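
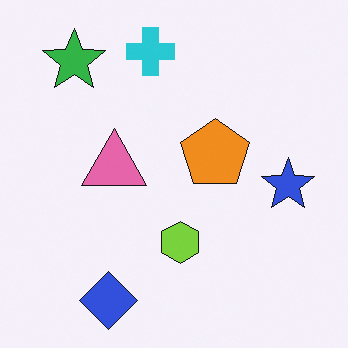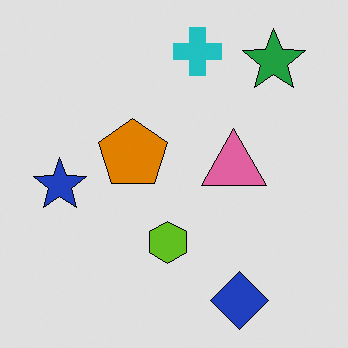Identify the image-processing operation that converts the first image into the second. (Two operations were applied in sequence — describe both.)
The transformation is: posterized to a reduced palette, then flipped horizontally (left ↔ right).

Each flat color has snapped to a coarser quantized level — most visibly, the near-white background has dropped to a flat grey. The blue star is in the right of the first image and the left of the second — shapes on opposite sides of the vertical midline have swapped in a mirror flip.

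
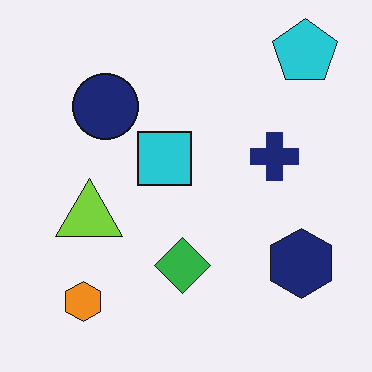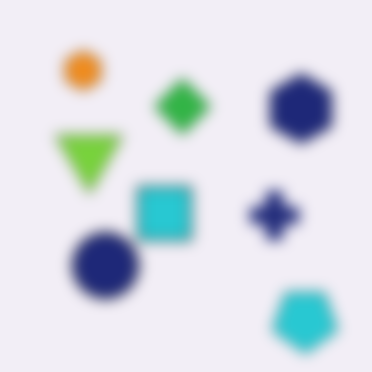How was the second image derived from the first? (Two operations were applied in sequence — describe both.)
Flipped vertically (top ↔ bottom), then strongly gaussian-blurred.

The cyan pentagon is in the top-right of the first image and the bottom-right of the second — shapes on opposite sides of the horizontal midline have swapped in a mirror flip. Shape edges and outlines are uniformly softened across the whole image.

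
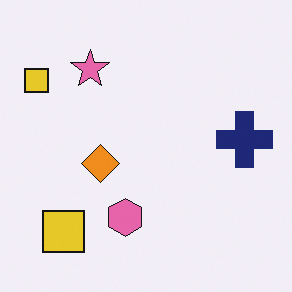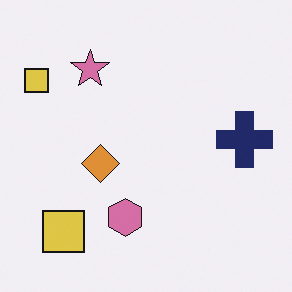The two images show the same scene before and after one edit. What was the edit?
Slightly desaturated.

All colors are more muted and greyish — a global saturation change.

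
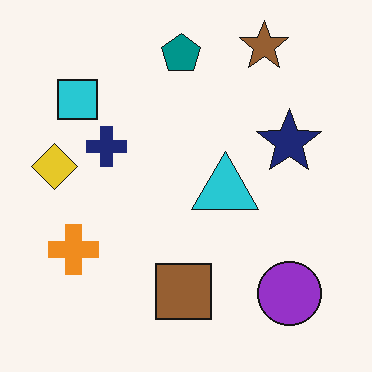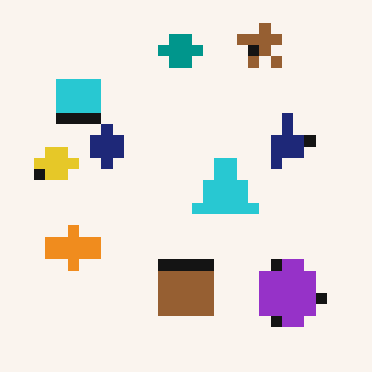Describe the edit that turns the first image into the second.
The second image is the first coarsely pixelated.

Shapes are reduced to large square blocks; fine edges and outlines are lost — a downscale-then-upscale (mosaic) effect.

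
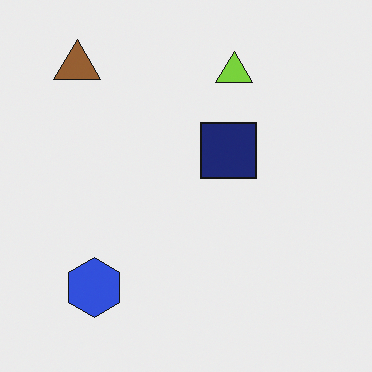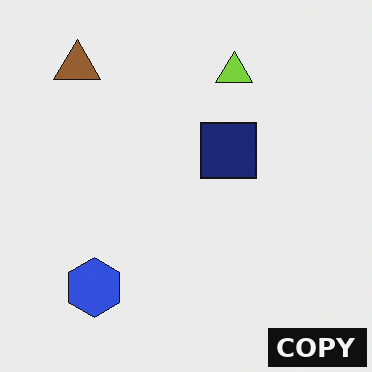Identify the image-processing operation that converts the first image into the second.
The image was watermarked with the text "COPY" in the lower-right corner.

A dark label reading "COPY" appears in the lower-right corner.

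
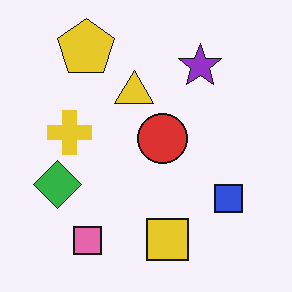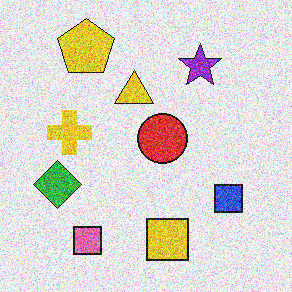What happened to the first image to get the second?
The second image is the first degraded with a thick layer of grain.

Random speckle covers the whole image, including the flat background.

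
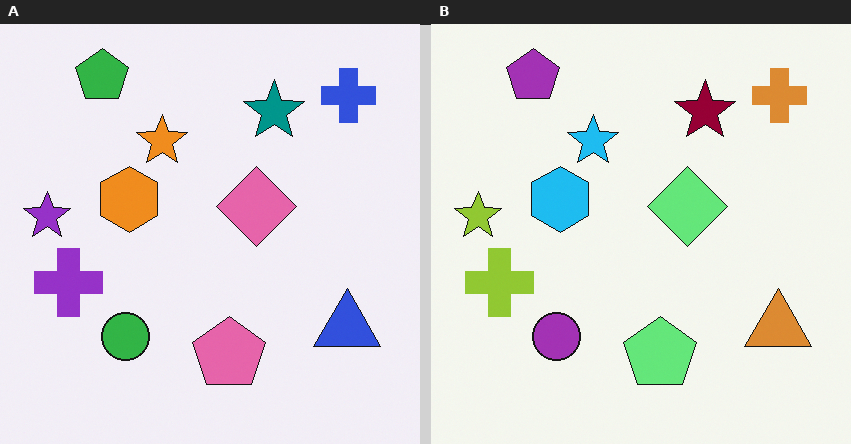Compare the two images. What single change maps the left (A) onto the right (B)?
The right (B) image is the left (A) hue-shifted through roughly half the color wheel.

Every shape's color has rotated by the same amount around the hue wheel — a uniform hue shift.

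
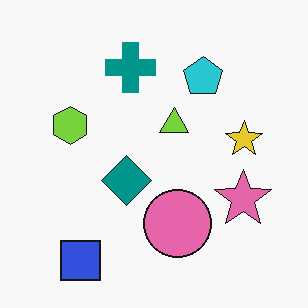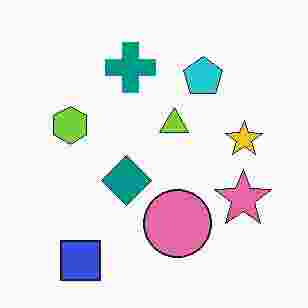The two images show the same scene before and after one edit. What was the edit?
The image was degraded with heavy JPEG compression.

Blocky 8×8 compression artifacts appear around shape edges and the flat background shows ringing — characteristic JPEG degradation.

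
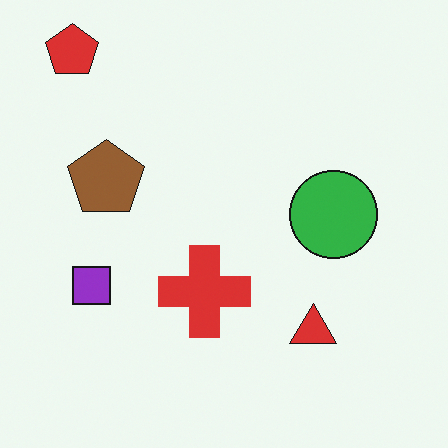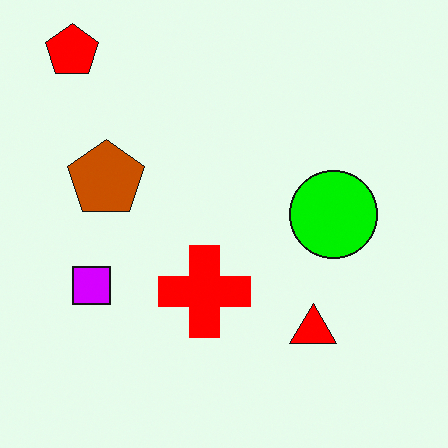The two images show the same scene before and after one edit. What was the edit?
The second image is the first heavily oversaturated.

All colors are more vivid — a global saturation change.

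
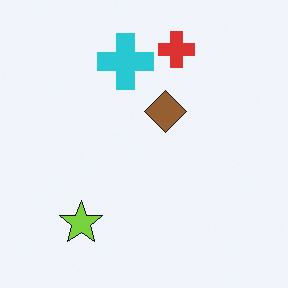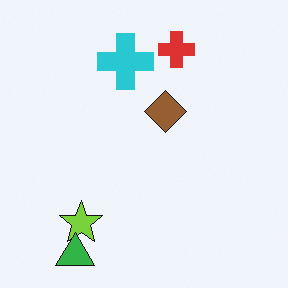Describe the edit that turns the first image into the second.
The transformation is: overlaid with an additional green triangle.

A green triangle appears in the second image that is absent from the first.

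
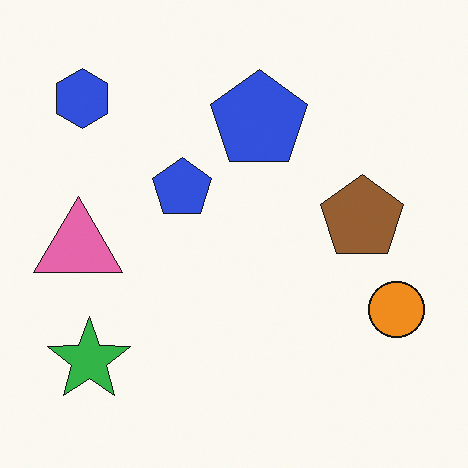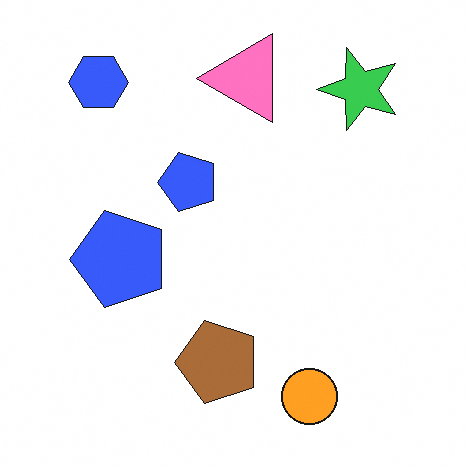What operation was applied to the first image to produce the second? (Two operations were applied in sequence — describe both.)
This is the original image slightly brightened, then transposed (reflected across the top-left ↔ bottom-right diagonal).

Every pixel — background and shapes alike — is uniformly brightened. Shapes have swapped their row and column positions — what was in the top-right is now in the bottom-left — a diagonal reflection.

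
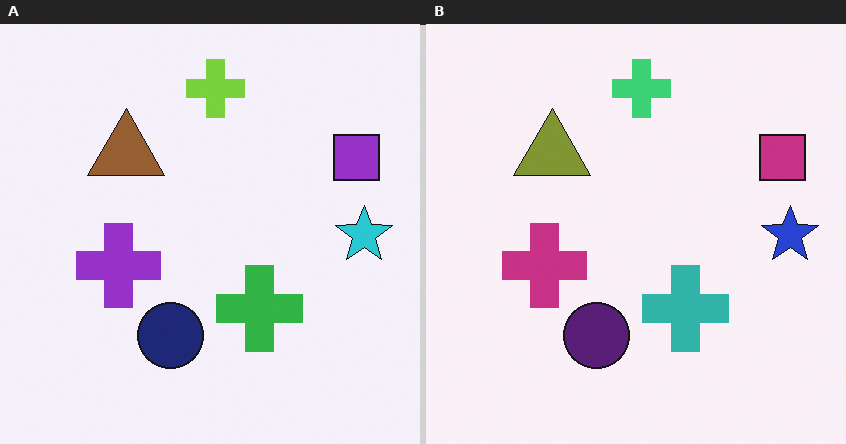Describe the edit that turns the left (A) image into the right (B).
It was hue-shifted slightly.

Every shape's color has rotated by the same amount around the hue wheel — a uniform hue shift.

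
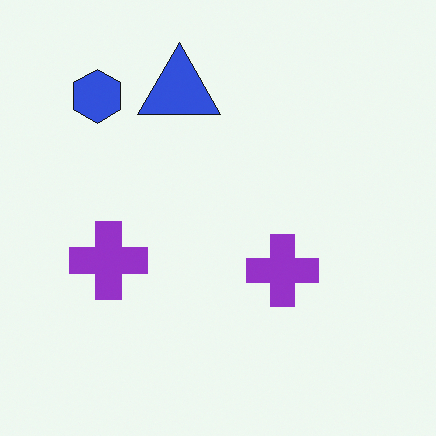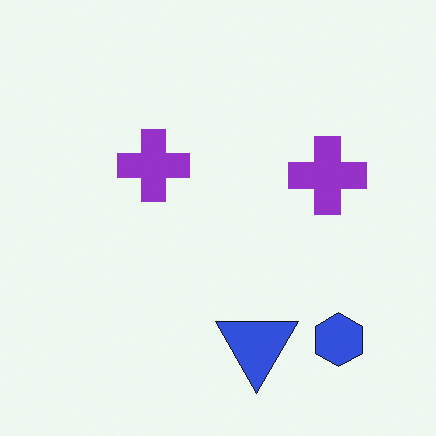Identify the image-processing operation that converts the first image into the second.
The transformation is: rotated 180°.

The blue hexagon sits in the top-left of the first image and the bottom-right of the second — consistent with a whole-image 180° rotation.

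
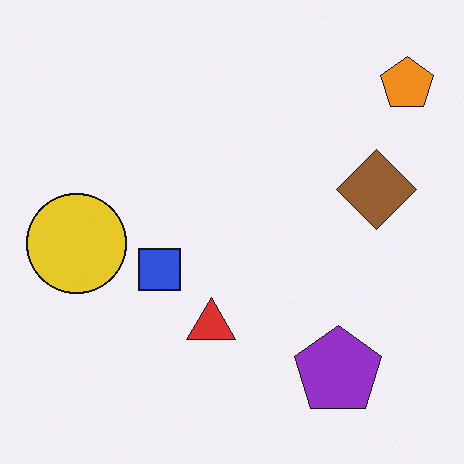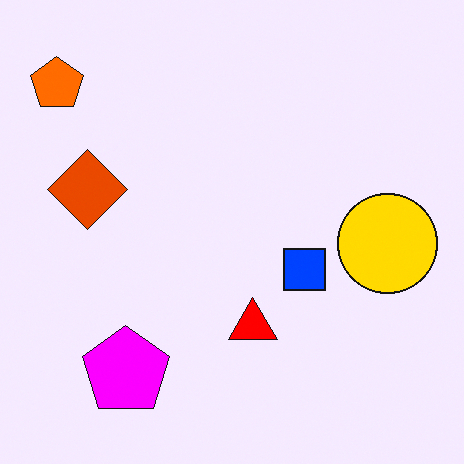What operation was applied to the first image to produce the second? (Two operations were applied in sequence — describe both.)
The second image is the first flipped horizontally (left ↔ right), then made much more vivid (saturation change).

The orange pentagon is in the top-right of the first image and the top-left of the second — shapes on opposite sides of the vertical midline have swapped in a mirror flip. All colors are more vivid — a global saturation change.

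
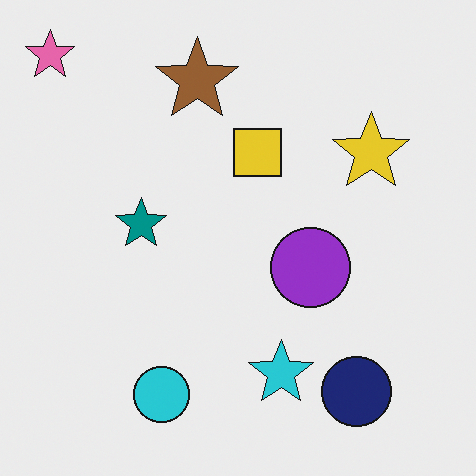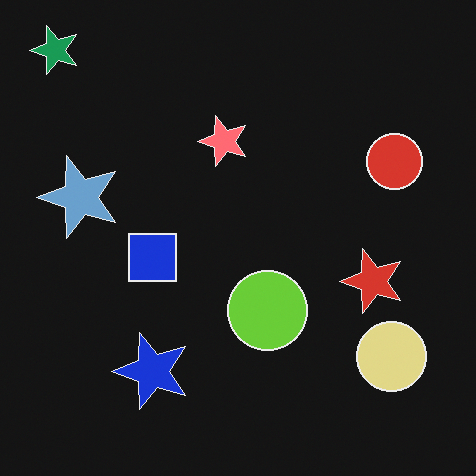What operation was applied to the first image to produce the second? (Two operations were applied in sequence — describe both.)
It was transposed (reflected across the top-left ↔ bottom-right diagonal), then color-inverted (negative).

Shapes have swapped their row and column positions — what was in the top-right is now in the bottom-left — a diagonal reflection. The light background has become dark and every shape's color is its complement — a photographic negative.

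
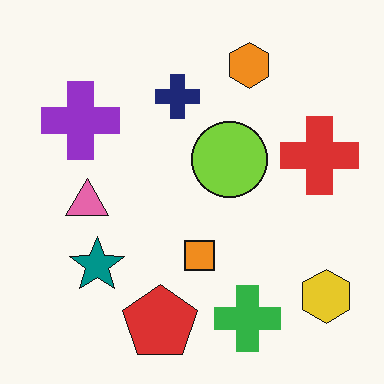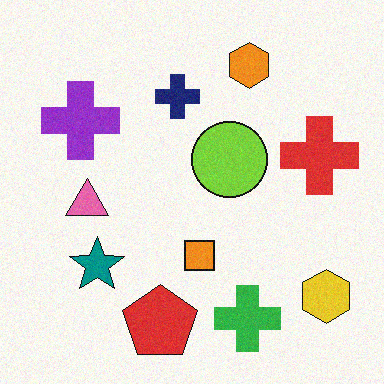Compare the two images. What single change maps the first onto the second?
The second image is the first degraded with light additive noise.

Random speckle covers the whole image, including the flat background.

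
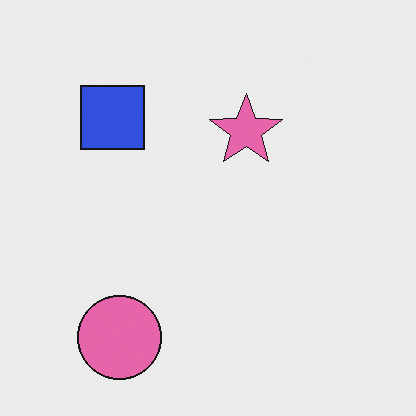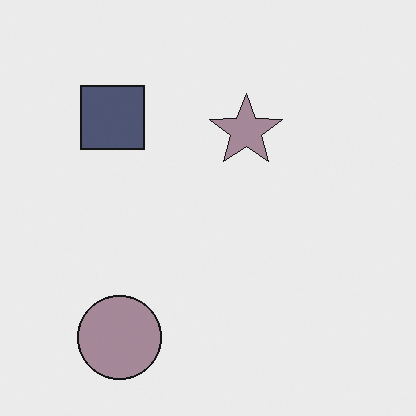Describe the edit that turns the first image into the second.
The second image is the first made much more muted (saturation change).

All colors are more muted and greyish — a global saturation change.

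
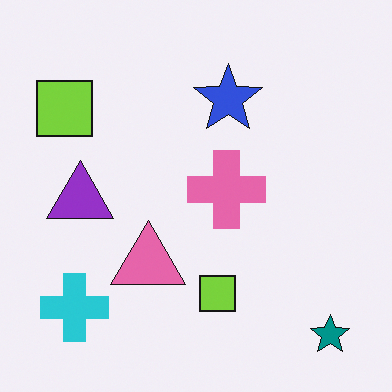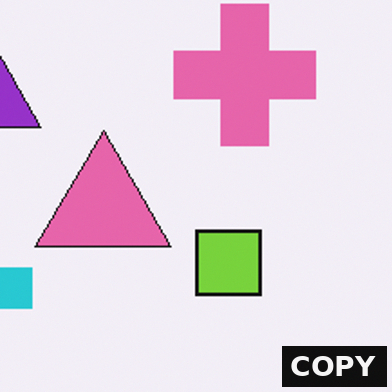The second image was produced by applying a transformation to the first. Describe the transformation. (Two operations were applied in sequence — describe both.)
The image was cropped to a noticeably smaller region and rescaled, then watermarked with the text "COPY" in the lower-right corner.

The visible shapes are larger and the field of view is narrower; shapes near the original edges may be partly or wholly outside the frame — a crop-and-rescale. A dark label reading "COPY" appears in the lower-right corner.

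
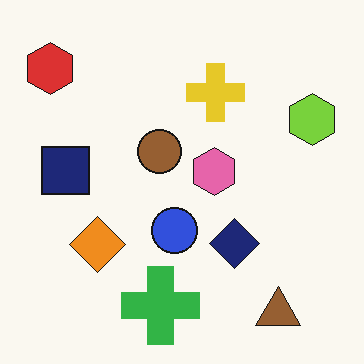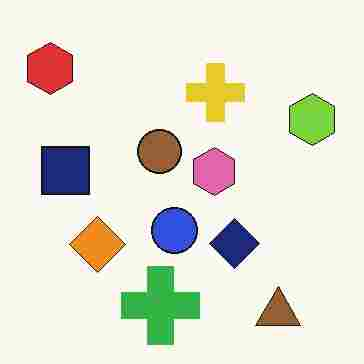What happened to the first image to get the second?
This is the original image heavily JPEG-compressed with obvious blocking artifacts.

Blocky 8×8 compression artifacts appear around shape edges and the flat background shows ringing — characteristic JPEG degradation.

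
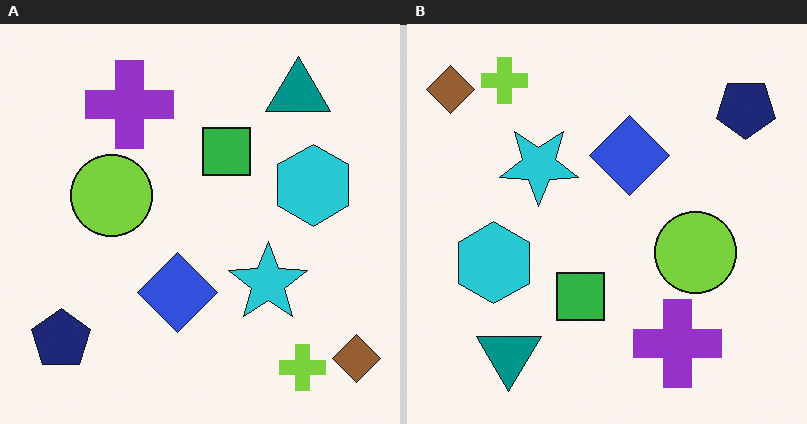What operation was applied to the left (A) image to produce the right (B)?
The right (B) image is the left (A) rotated 180°.

The brown diamond sits in the bottom-right of the left (A) image and the top-left of the right (B) — consistent with a whole-image 180° rotation.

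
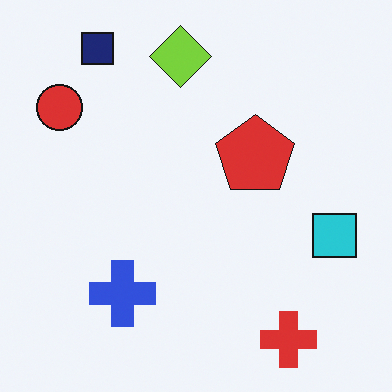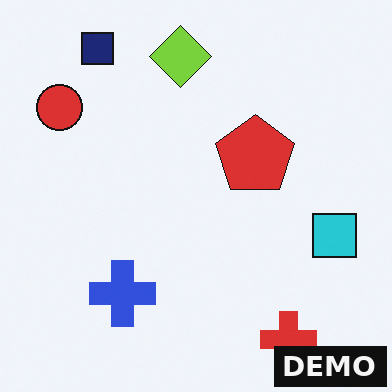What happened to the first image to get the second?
The transformation is: watermarked with the text "DEMO" in the lower-right corner.

A dark label reading "DEMO" appears in the lower-right corner.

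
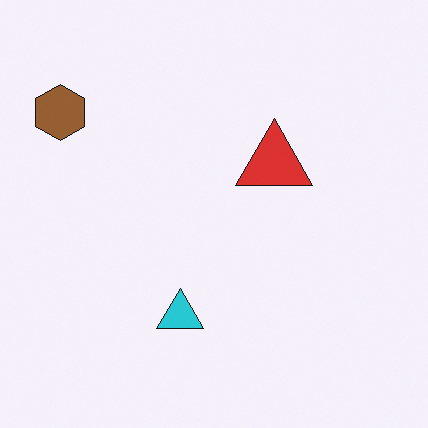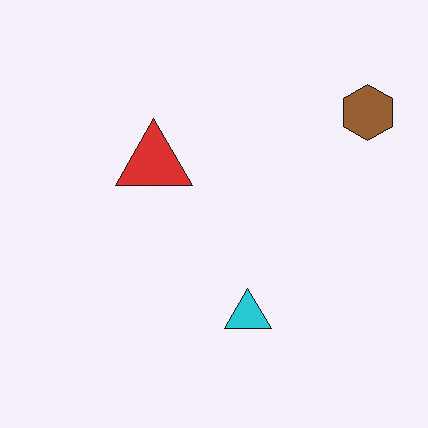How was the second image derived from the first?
It was flipped horizontally (left ↔ right).

The brown hexagon is in the top-left of the first image and the top-right of the second — shapes on opposite sides of the vertical midline have swapped in a mirror flip.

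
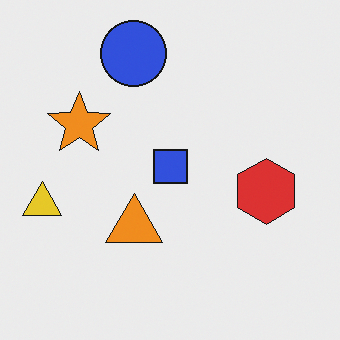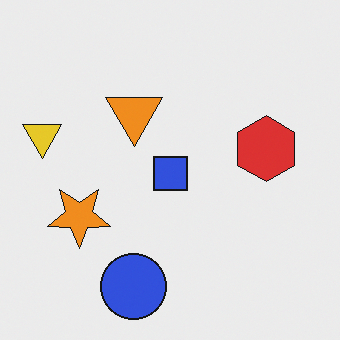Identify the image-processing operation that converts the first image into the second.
It was flipped vertically (top ↔ bottom).

The blue circle is in the top of the first image and the bottom of the second — shapes on opposite sides of the horizontal midline have swapped in a mirror flip.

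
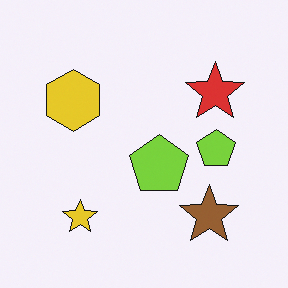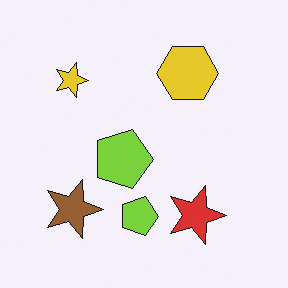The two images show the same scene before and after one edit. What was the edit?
The transformation is: rotated 90° clockwise.

The yellow star sits in the bottom-left of the first image and the top-left of the second — consistent with a whole-image 90° clockwise rotation.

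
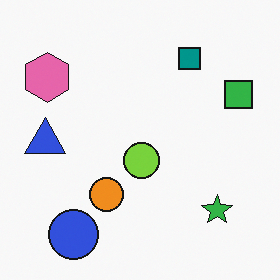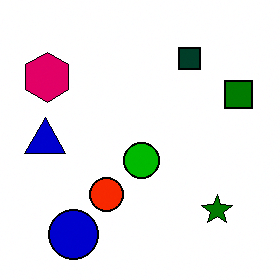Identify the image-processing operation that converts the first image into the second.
It was boosted in contrast.

Tones are pushed away from mid-grey across the whole image — a global contrast change.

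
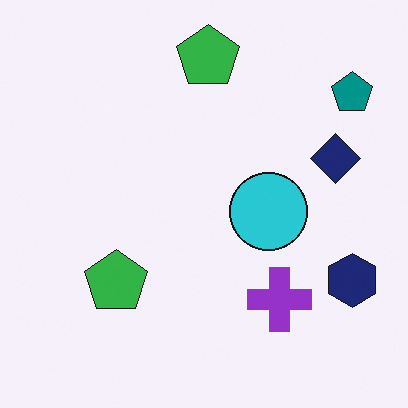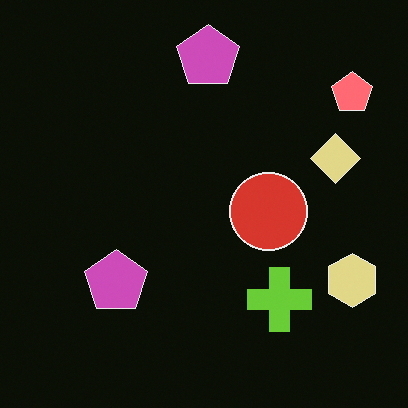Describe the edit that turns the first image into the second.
This is the original image color-inverted (negative).

The light background has become dark and every shape's color is its complement — a photographic negative.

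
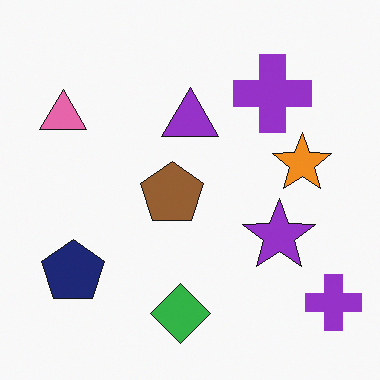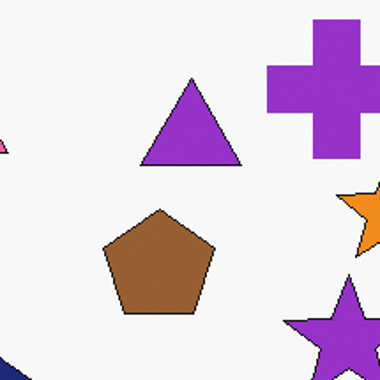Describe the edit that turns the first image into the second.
The second image is the first cropped tightly and scaled back up.

The visible shapes are larger and the field of view is narrower; shapes near the original edges may be partly or wholly outside the frame — a crop-and-rescale.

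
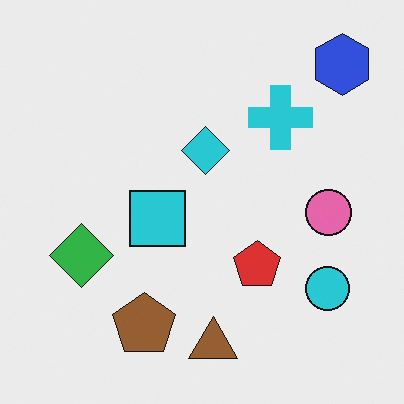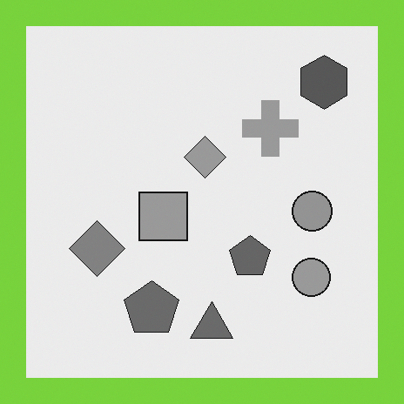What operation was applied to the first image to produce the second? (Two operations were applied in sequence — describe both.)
Converted to grayscale, then framed with a lime border.

All color is removed — every shape is now a shade of grey. A solid lime frame runs around the edge of the second image, with the content slightly shrunk inside it.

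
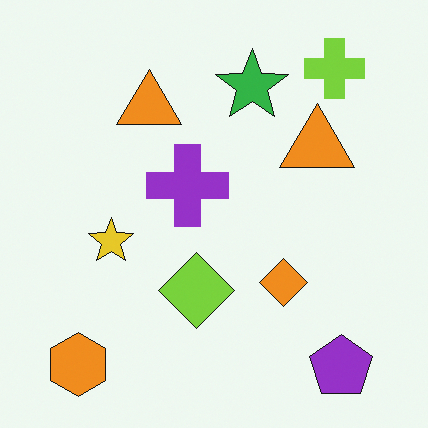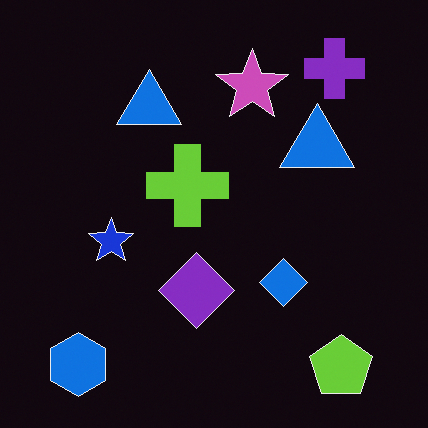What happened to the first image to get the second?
Color-inverted (negative).

The light background has become dark and every shape's color is its complement — a photographic negative.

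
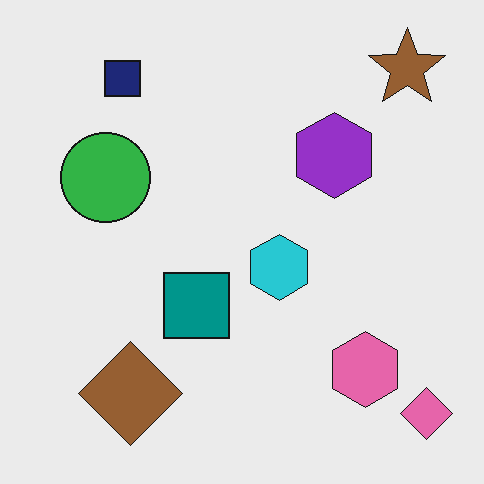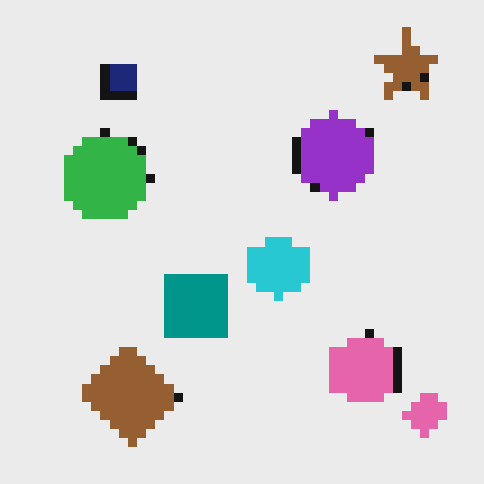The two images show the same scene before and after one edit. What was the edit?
Heavily pixelated into large blocks.

Shapes are reduced to large square blocks; fine edges and outlines are lost — a downscale-then-upscale (mosaic) effect.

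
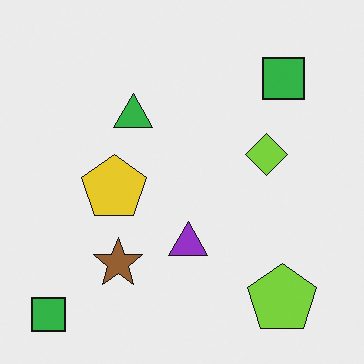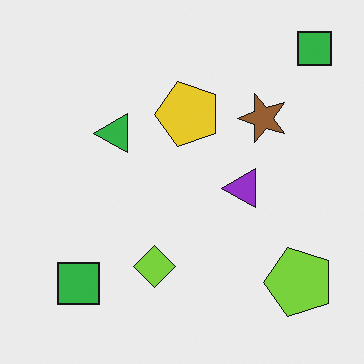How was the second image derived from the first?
The transformation is: transposed (reflected across the top-left ↔ bottom-right diagonal).

Shapes have swapped their row and column positions — what was in the top-right is now in the bottom-left — a diagonal reflection.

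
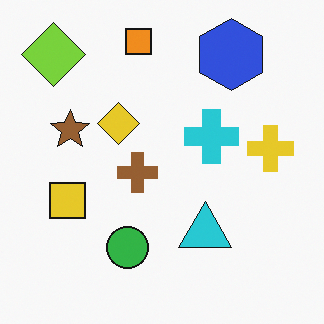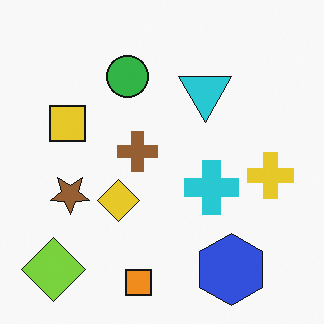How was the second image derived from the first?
Flipped vertically (top ↔ bottom).

The orange square is in the top of the first image and the bottom of the second — shapes on opposite sides of the horizontal midline have swapped in a mirror flip.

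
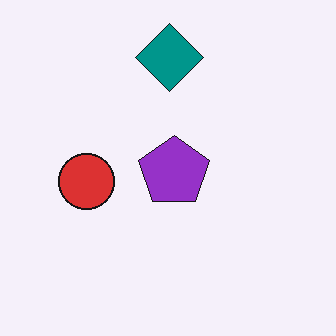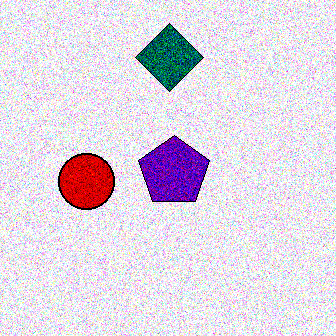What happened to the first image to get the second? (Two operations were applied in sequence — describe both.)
The transformation is: degraded with a thick layer of grain, then boosted in contrast.

Random speckle covers the whole image, including the flat background. Tones are pushed away from mid-grey across the whole image — a global contrast change.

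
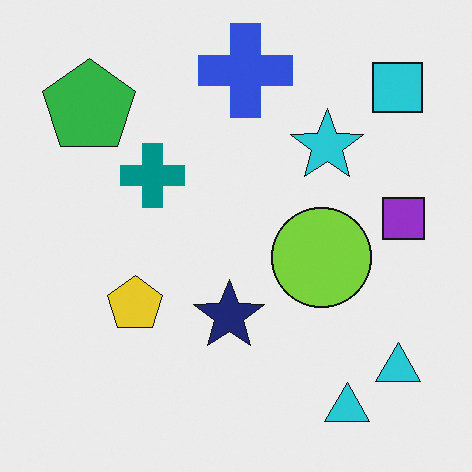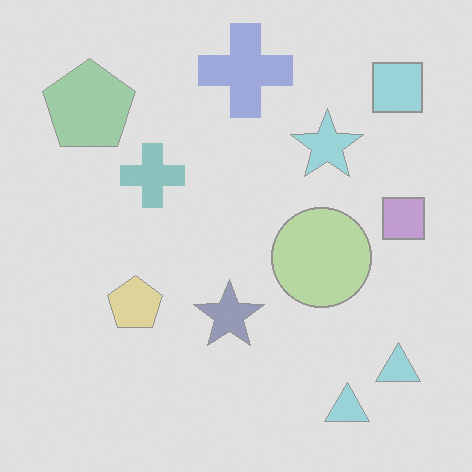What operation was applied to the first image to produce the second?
The transformation is: washed out (contrast reduced).

Tones are pushed toward mid-grey across the whole image — a global contrast change.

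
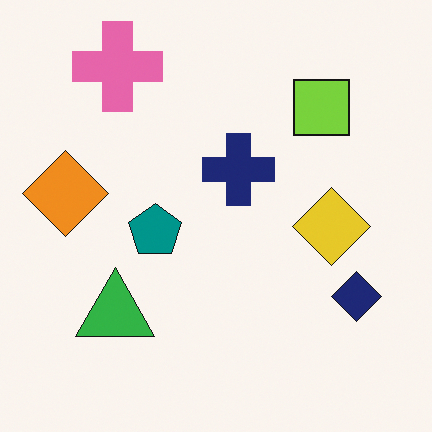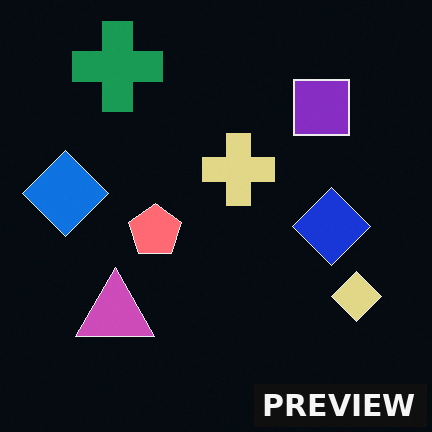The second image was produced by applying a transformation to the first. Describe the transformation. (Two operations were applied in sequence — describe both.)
It was color-inverted (negative), then watermarked with the text "PREVIEW" in the lower-right corner.

The light background has become dark and every shape's color is its complement — a photographic negative. A dark label reading "PREVIEW" appears in the lower-right corner.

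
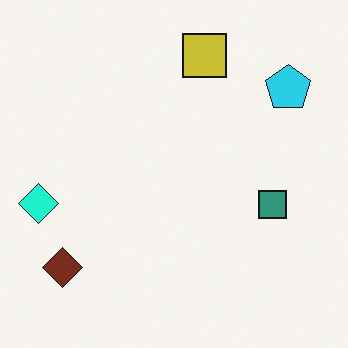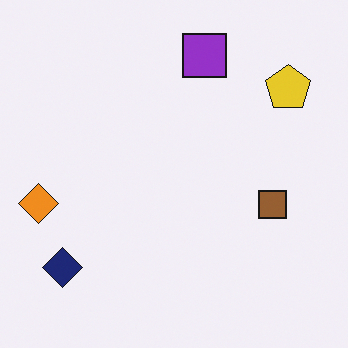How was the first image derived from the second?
Hue-shifted by a moderate amount.

Every shape's color has rotated by the same amount around the hue wheel — a uniform hue shift.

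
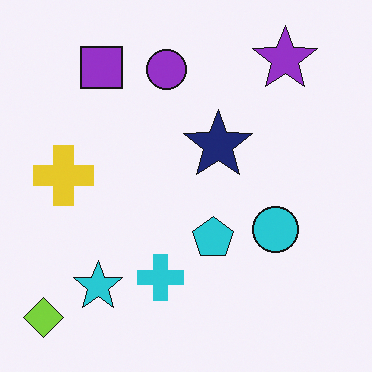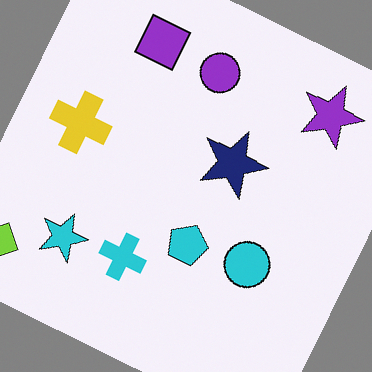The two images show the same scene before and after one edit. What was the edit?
This is the original image rotated clockwise by a clearly visible amount.

Every shape is tilted by the same angle and the image corners show triangular fill wedges — a whole-image rotation by a non-right angle.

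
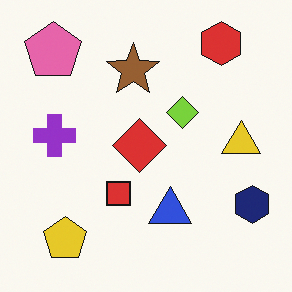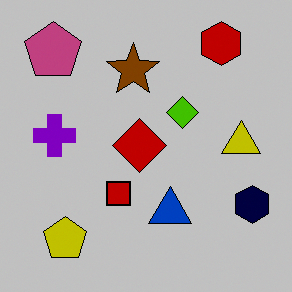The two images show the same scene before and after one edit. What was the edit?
The transformation is: aggressively posterized.

Each flat color has snapped to a coarser quantized level — most visibly, the near-white background has dropped to a flat grey.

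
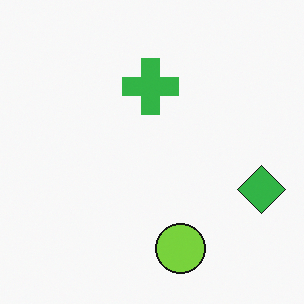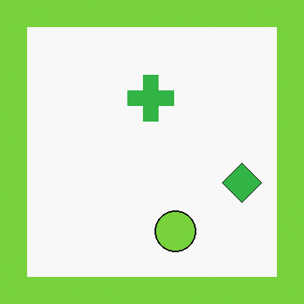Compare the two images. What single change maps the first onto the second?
Framed with a lime border.

A solid lime frame runs around the edge of the second image, with the content slightly shrunk inside it.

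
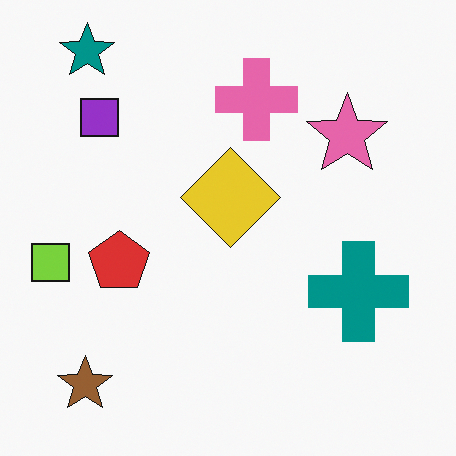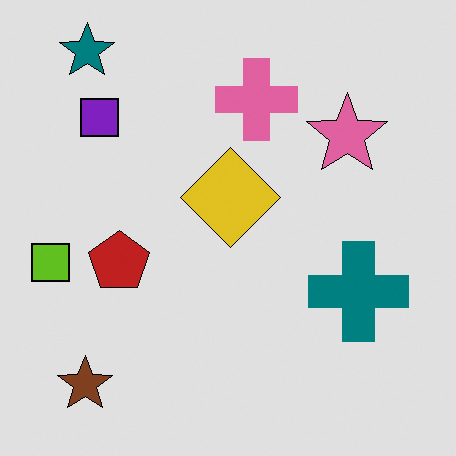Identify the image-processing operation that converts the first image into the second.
Posterized to a reduced palette.

Each flat color has snapped to a coarser quantized level — most visibly, the near-white background has dropped to a flat grey.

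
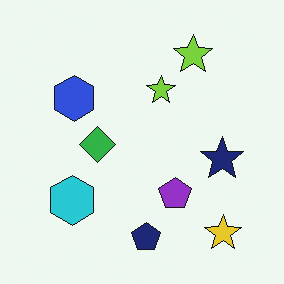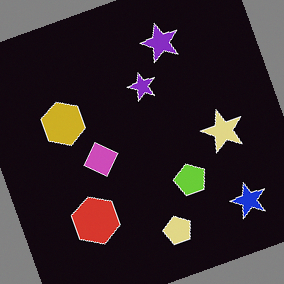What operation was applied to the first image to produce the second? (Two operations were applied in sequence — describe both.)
The image was color-inverted (negative), then rotated counter-clockwise by a moderate amount.

The light background has become dark and every shape's color is its complement — a photographic negative. Every shape is tilted by the same angle and the image corners show triangular fill wedges — a whole-image rotation by a non-right angle.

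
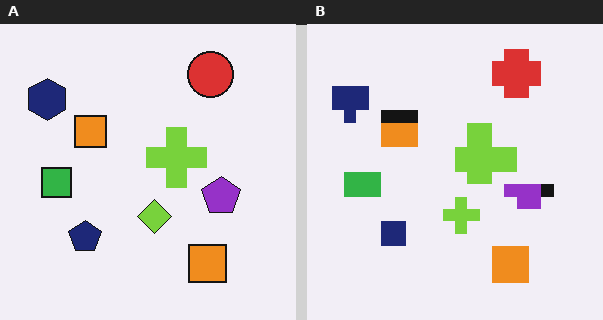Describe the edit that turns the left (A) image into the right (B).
This is the original image heavily pixelated into large blocks.

Shapes are reduced to large square blocks; fine edges and outlines are lost — a downscale-then-upscale (mosaic) effect.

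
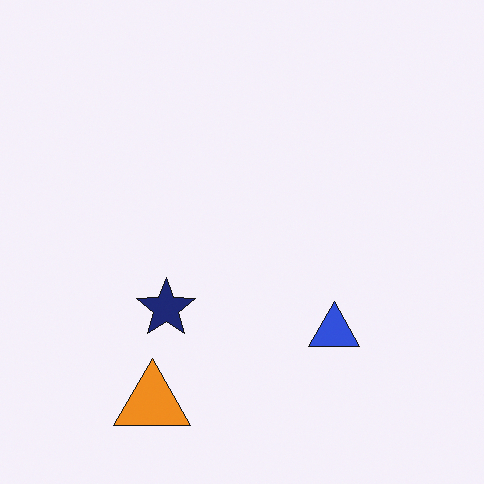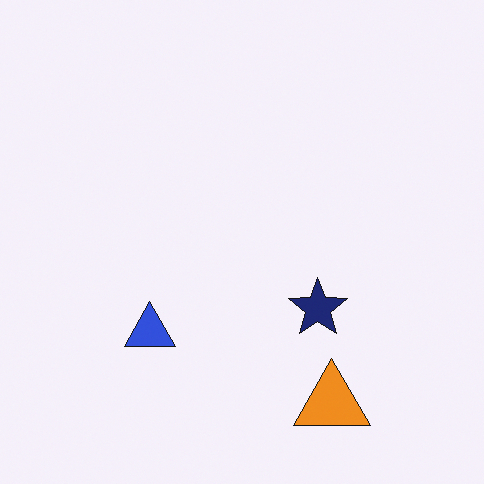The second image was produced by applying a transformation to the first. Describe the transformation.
The transformation is: flipped horizontally (left ↔ right).

The blue triangle is in the bottom-right of the first image and the bottom-left of the second — shapes on opposite sides of the vertical midline have swapped in a mirror flip.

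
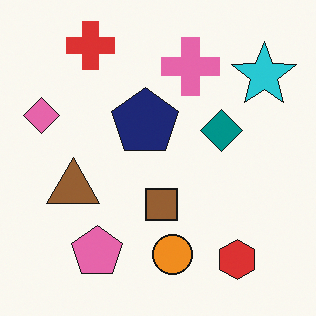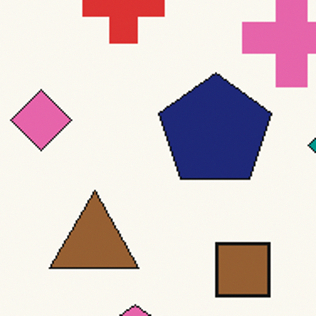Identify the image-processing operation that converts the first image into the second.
The image was cropped to a noticeably smaller region and rescaled.

The visible shapes are larger and the field of view is narrower; shapes near the original edges may be partly or wholly outside the frame — a crop-and-rescale.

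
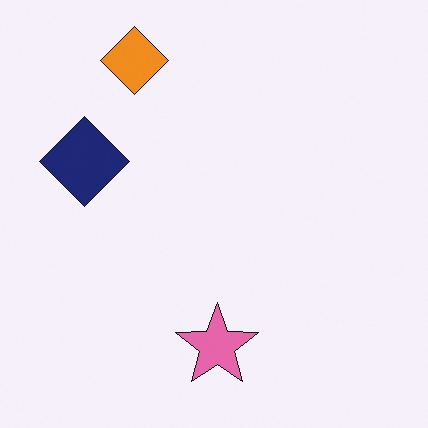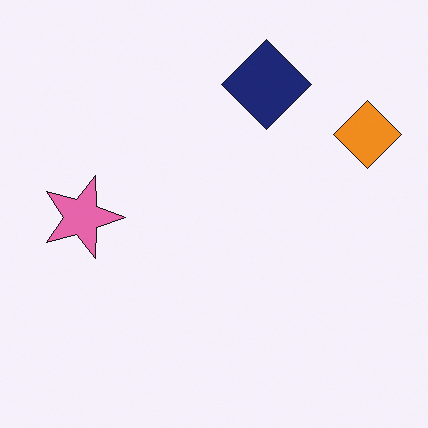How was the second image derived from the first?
This is the original image rotated 90° clockwise.

The orange diamond sits in the top-left of the first image and the top-right of the second — consistent with a whole-image 90° clockwise rotation.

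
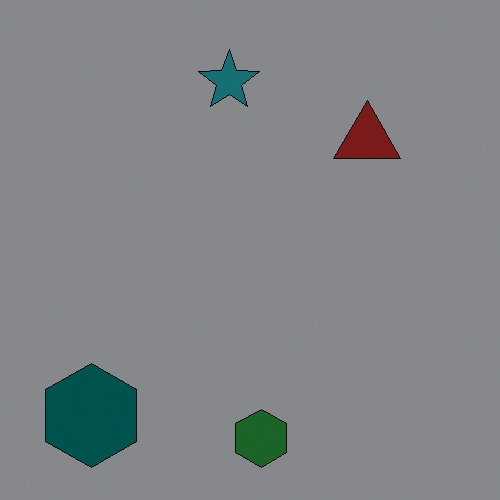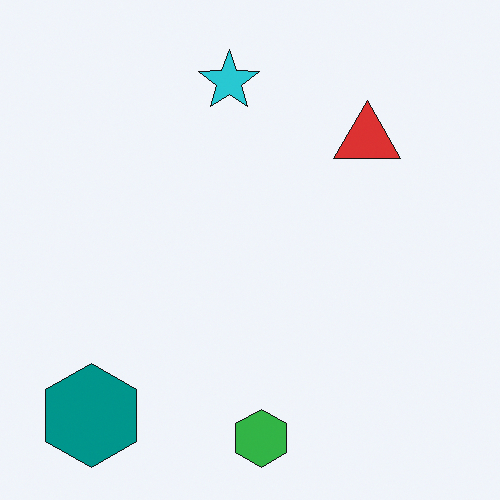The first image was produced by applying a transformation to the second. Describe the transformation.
The transformation is: noticeably darkened.

Every pixel — background and shapes alike — is uniformly darkened.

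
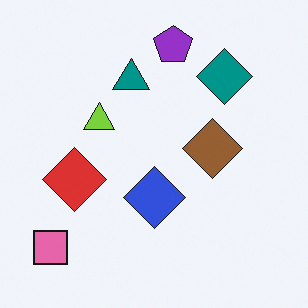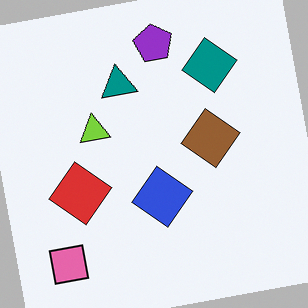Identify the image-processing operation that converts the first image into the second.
This is the original image rotated counter-clockwise by a slight angle.

Every shape is tilted by the same angle and the image corners show triangular fill wedges — a whole-image rotation by a non-right angle.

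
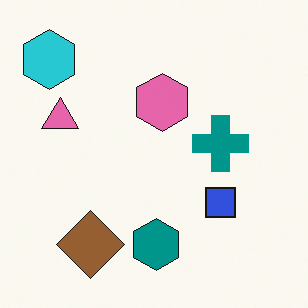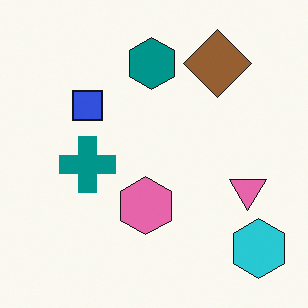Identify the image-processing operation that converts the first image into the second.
The second image is the first rotated 180°.

The cyan hexagon sits in the top-left of the first image and the bottom-right of the second — consistent with a whole-image 180° rotation.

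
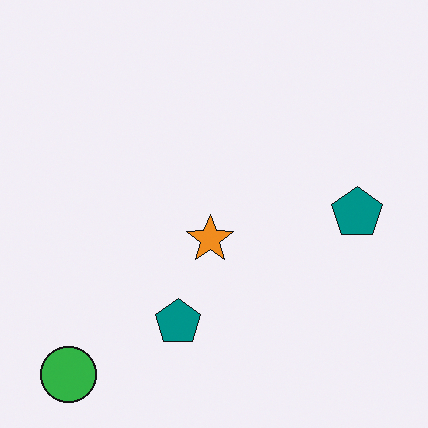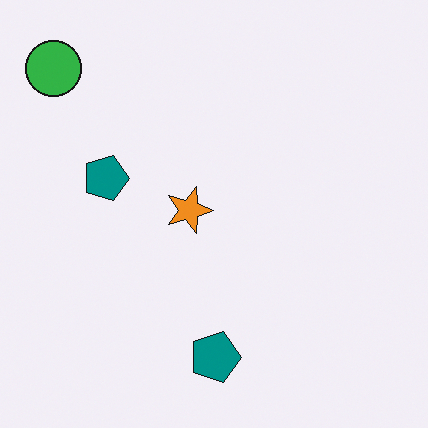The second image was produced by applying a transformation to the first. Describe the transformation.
The transformation is: rotated 90° clockwise.

The green circle sits in the bottom-left of the first image and the top-left of the second — consistent with a whole-image 90° clockwise rotation.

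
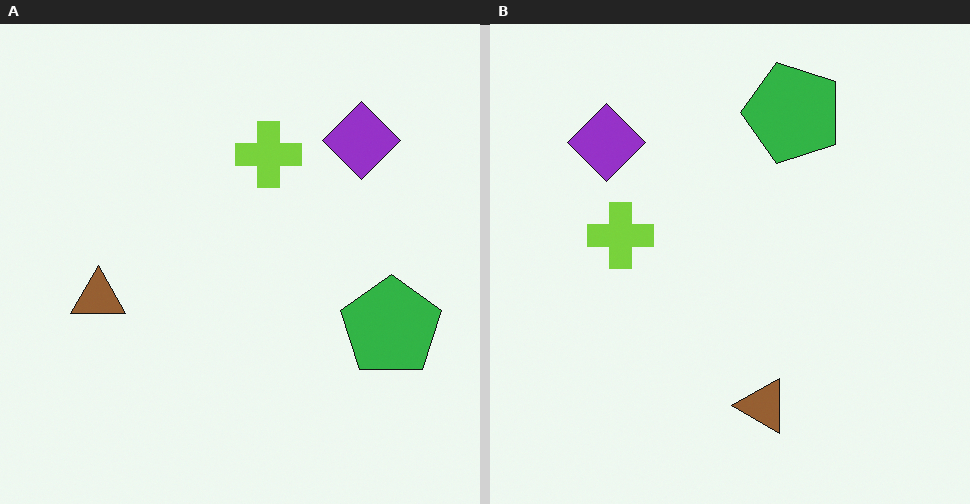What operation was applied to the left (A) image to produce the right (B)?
The image was rotated 90° counter-clockwise.

The purple diamond sits in the top-right of the left (A) image and the top-left of the right (B) — consistent with a whole-image 90° counter-clockwise rotation.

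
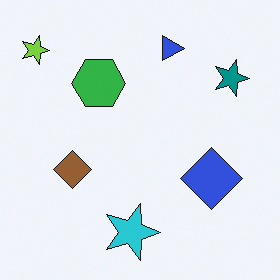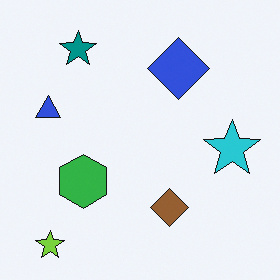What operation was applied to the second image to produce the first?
The transformation is: rotated 90° clockwise.

The lime star sits in the bottom-left of the second image and the top-left of the first — consistent with a whole-image 90° clockwise rotation.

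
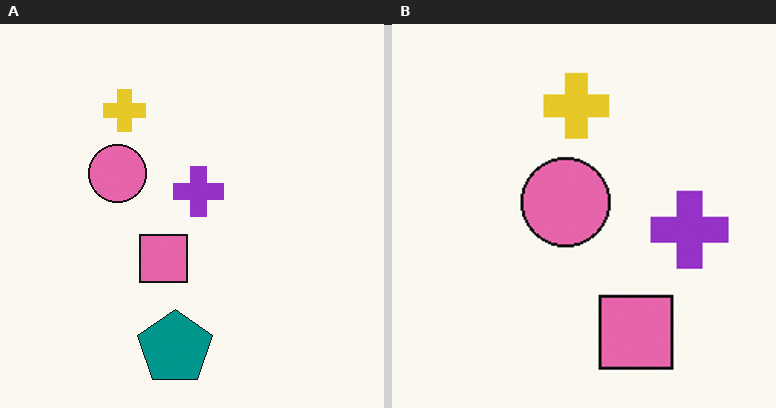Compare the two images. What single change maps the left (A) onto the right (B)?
The transformation is: cropped to a modestly smaller region and rescaled.

The visible shapes are larger and the field of view is narrower; shapes near the original edges may be partly or wholly outside the frame — a crop-and-rescale.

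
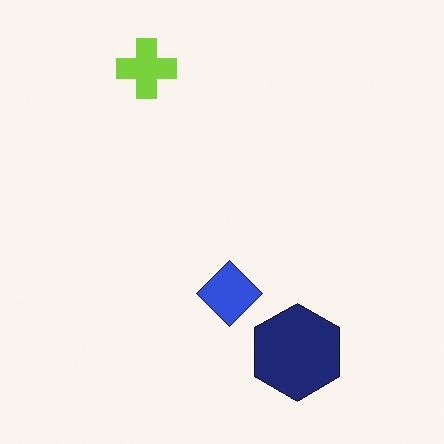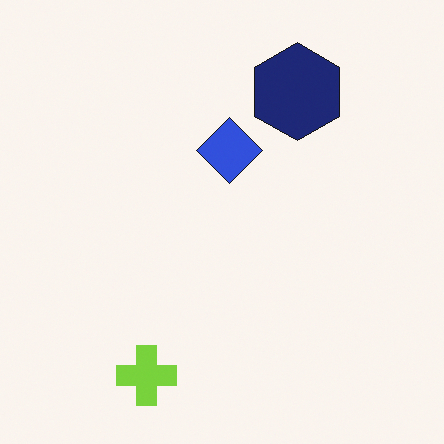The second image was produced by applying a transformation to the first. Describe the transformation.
The transformation is: flipped vertically (top ↔ bottom).

The lime cross is in the top-left of the first image and the bottom-left of the second — shapes on opposite sides of the horizontal midline have swapped in a mirror flip.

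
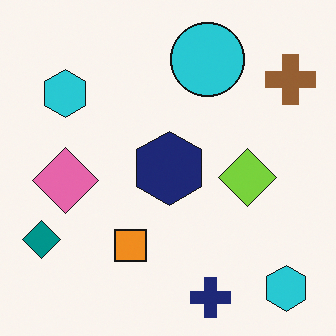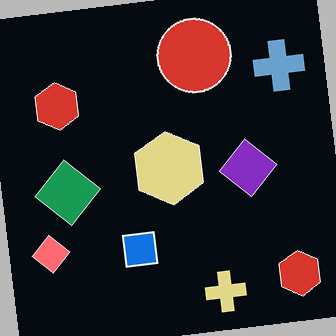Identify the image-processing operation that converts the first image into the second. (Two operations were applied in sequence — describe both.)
Rotated counter-clockwise by a slight angle, then color-inverted (negative).

Every shape is tilted by the same angle and the image corners show triangular fill wedges — a whole-image rotation by a non-right angle. The light background has become dark and every shape's color is its complement — a photographic negative.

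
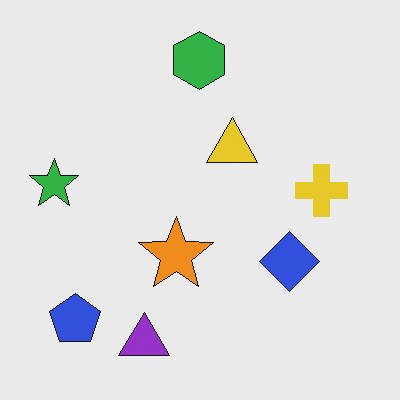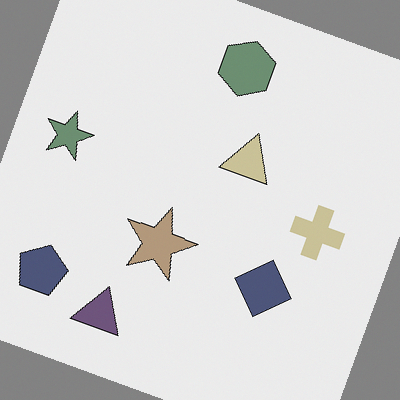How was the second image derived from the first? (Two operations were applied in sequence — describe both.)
The second image is the first rotated clockwise by a moderate amount, then heavily desaturated.

Every shape is tilted by the same angle and the image corners show triangular fill wedges — a whole-image rotation by a non-right angle. All colors are more muted and greyish — a global saturation change.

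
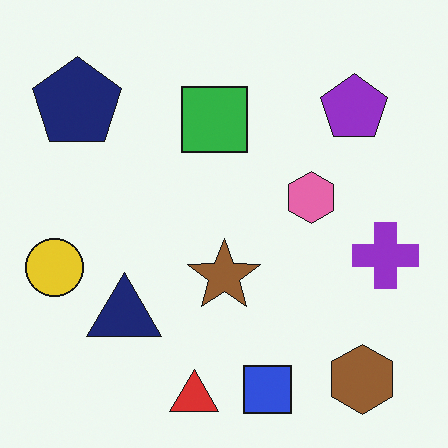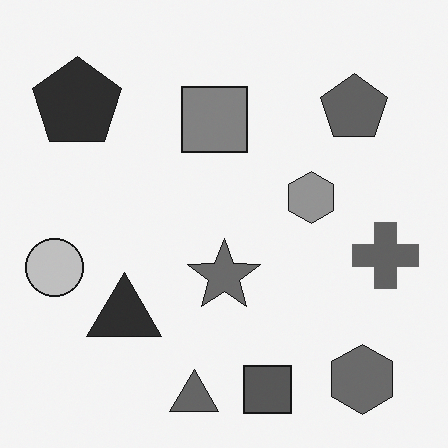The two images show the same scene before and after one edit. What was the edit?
This is the original image converted to grayscale.

All color is removed — every shape is now a shade of grey.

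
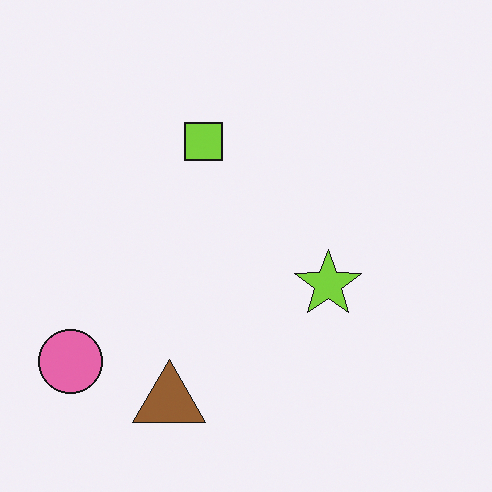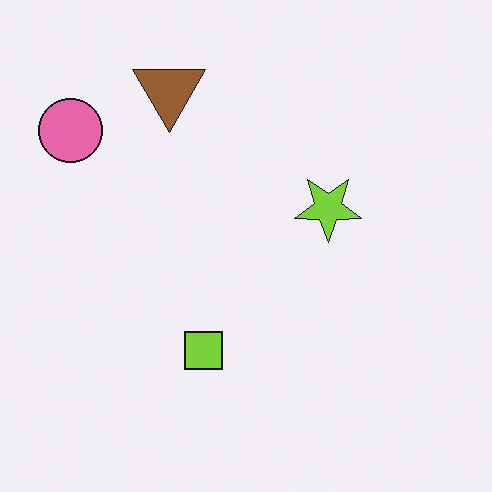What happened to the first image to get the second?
It was flipped vertically (top ↔ bottom).

The brown triangle is in the bottom of the first image and the top of the second — shapes on opposite sides of the horizontal midline have swapped in a mirror flip.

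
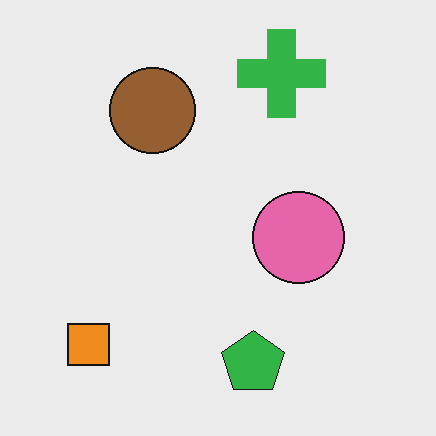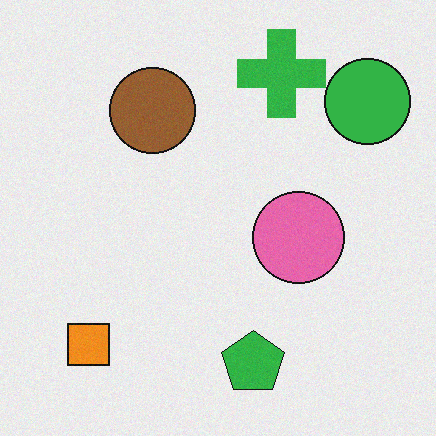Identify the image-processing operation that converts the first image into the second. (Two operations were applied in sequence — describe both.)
Degraded with light additive noise, then overlaid with an additional green circle.

Random speckle covers the whole image, including the flat background. A green circle appears in the second image that is absent from the first.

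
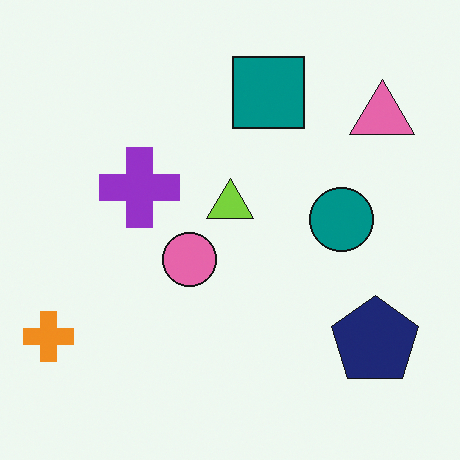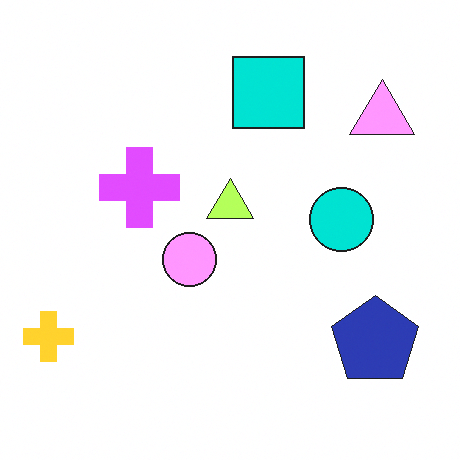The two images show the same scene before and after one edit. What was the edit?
The image was noticeably brightened.

Every pixel — background and shapes alike — is uniformly brightened.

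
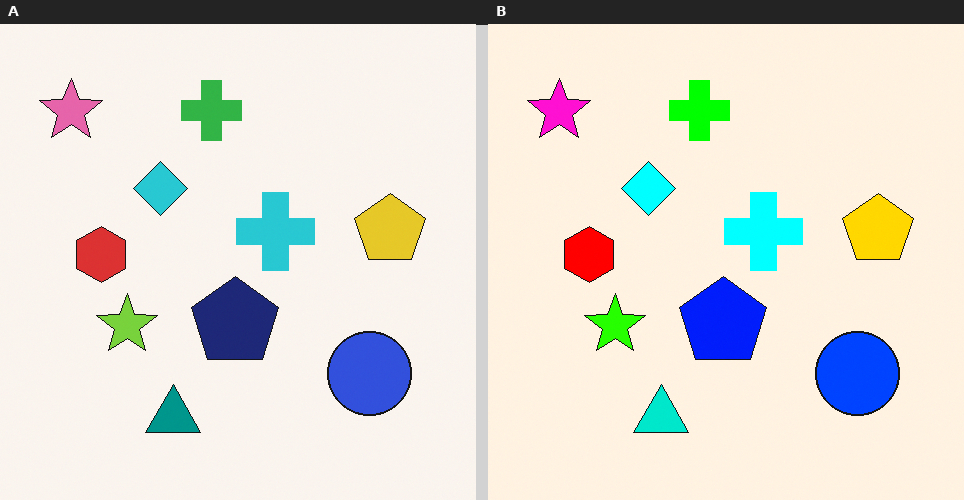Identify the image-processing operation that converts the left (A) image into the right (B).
It was heavily oversaturated.

All colors are more vivid — a global saturation change.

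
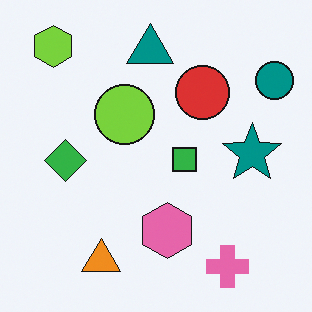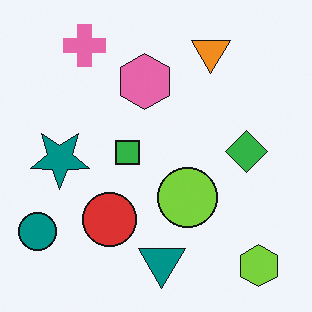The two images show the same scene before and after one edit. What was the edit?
The image was rotated 180°.

The lime hexagon sits in the top-left of the first image and the bottom-right of the second — consistent with a whole-image 180° rotation.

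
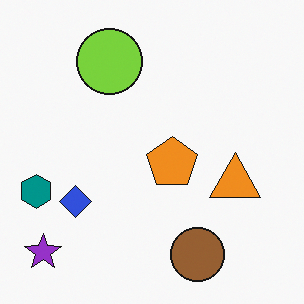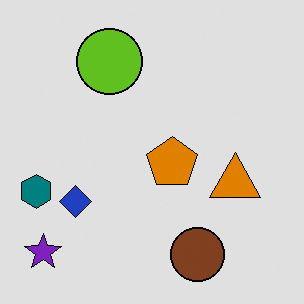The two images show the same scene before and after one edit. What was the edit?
The transformation is: moderately posterized.

Each flat color has snapped to a coarser quantized level — most visibly, the near-white background has dropped to a flat grey.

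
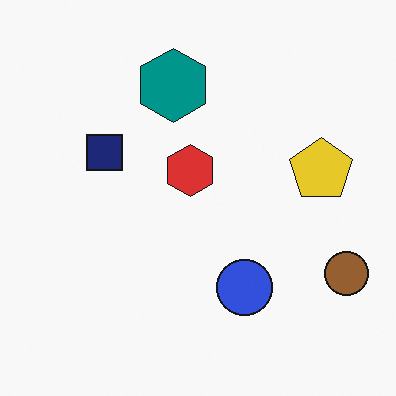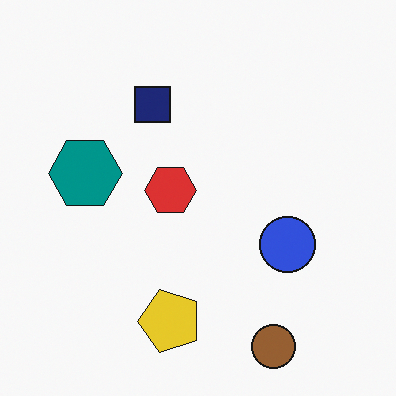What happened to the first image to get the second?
The image was transposed (reflected across the top-left ↔ bottom-right diagonal).

Shapes have swapped their row and column positions — what was in the top-right is now in the bottom-left — a diagonal reflection.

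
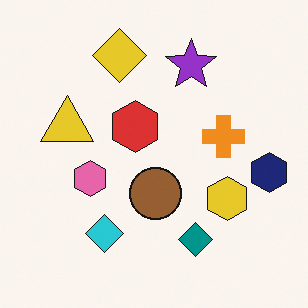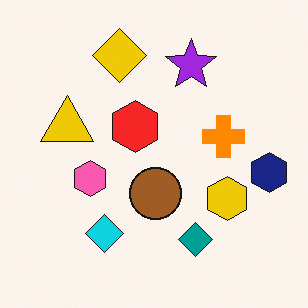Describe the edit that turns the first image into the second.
It was slightly oversaturated.

All colors are more vivid — a global saturation change.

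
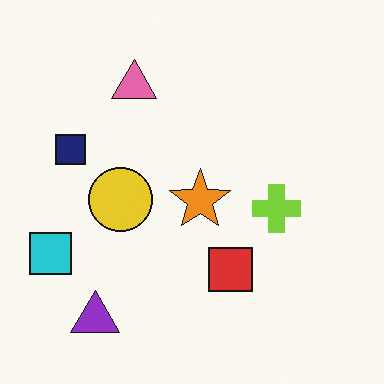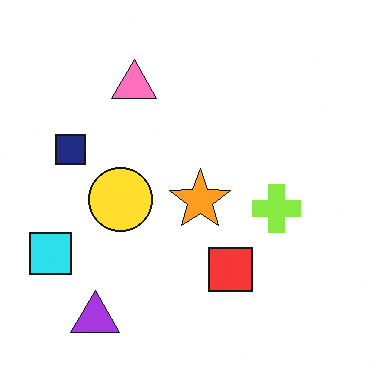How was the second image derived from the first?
The transformation is: slightly brightened.

Every pixel — background and shapes alike — is uniformly brightened.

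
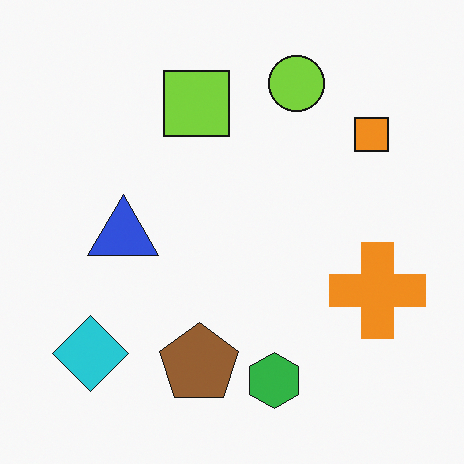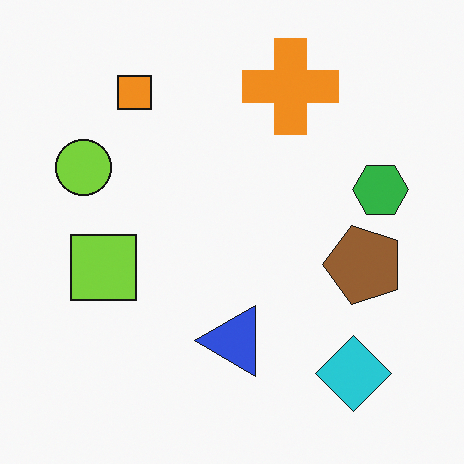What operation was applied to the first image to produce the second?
Rotated 90° counter-clockwise.

The cyan diamond sits in the bottom-left of the first image and the bottom-right of the second — consistent with a whole-image 90° counter-clockwise rotation.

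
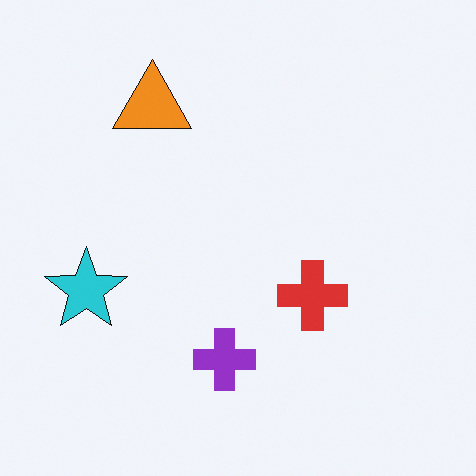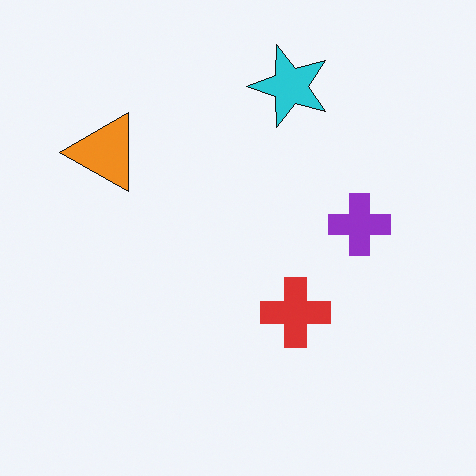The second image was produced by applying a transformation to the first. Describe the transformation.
It was transposed (reflected across the top-left ↔ bottom-right diagonal).

Shapes have swapped their row and column positions — what was in the top-right is now in the bottom-left — a diagonal reflection.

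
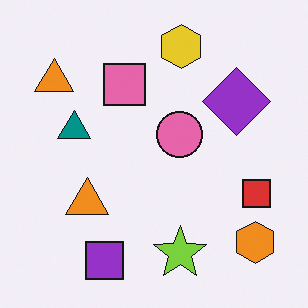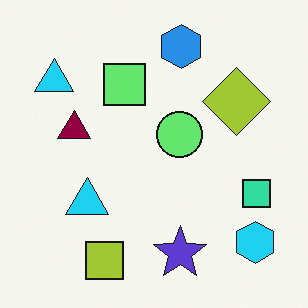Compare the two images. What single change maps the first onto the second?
This is the original image hue-shifted through roughly half the color wheel.

Every shape's color has rotated by the same amount around the hue wheel — a uniform hue shift.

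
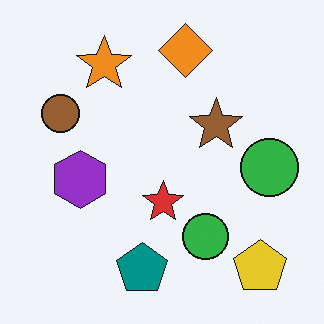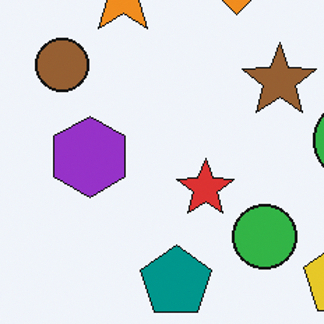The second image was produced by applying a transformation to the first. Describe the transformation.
Cropped slightly and scaled back up.

The visible shapes are larger and the field of view is narrower; shapes near the original edges may be partly or wholly outside the frame — a crop-and-rescale.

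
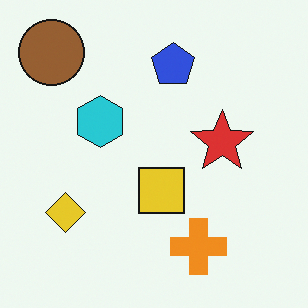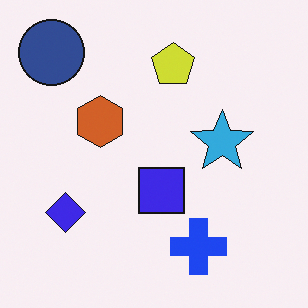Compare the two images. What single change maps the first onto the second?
The transformation is: hue-shifted through roughly half the color wheel.

Every shape's color has rotated by the same amount around the hue wheel — a uniform hue shift.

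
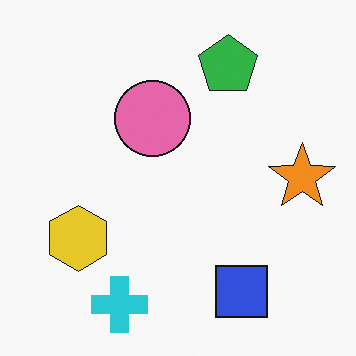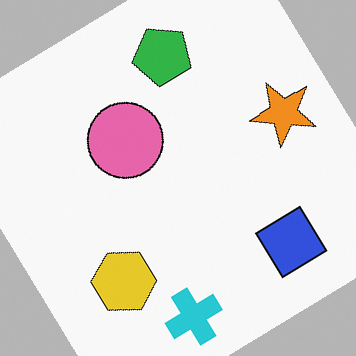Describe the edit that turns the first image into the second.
This is the original image rotated counter-clockwise by a large amount — several tens of degrees.

Every shape is tilted by the same angle and the image corners show triangular fill wedges — a whole-image rotation by a non-right angle.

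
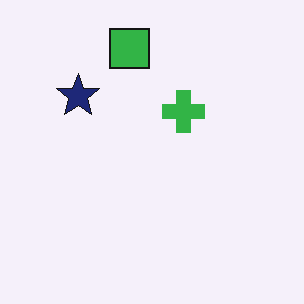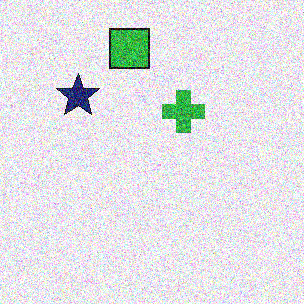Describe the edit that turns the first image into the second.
The transformation is: degraded with strong gaussian noise.

Random speckle covers the whole image, including the flat background.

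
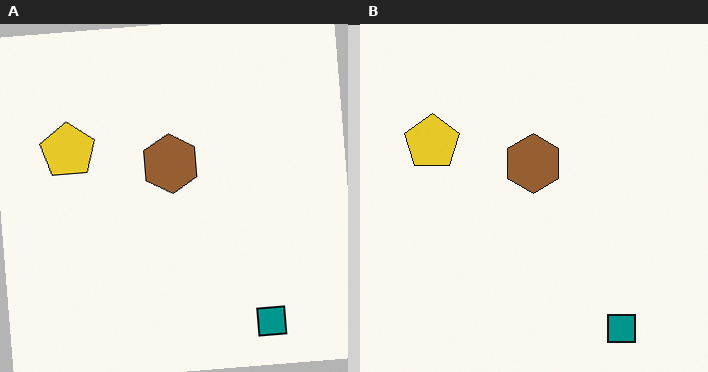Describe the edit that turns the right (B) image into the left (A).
The transformation is: rotated counter-clockwise by a few degrees.

Every shape is tilted by the same angle and the image corners show triangular fill wedges — a whole-image rotation by a non-right angle.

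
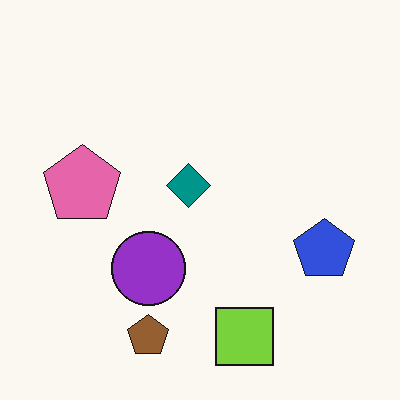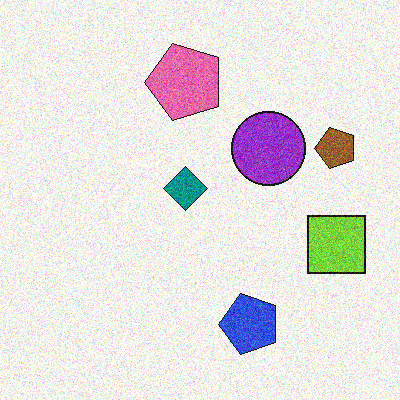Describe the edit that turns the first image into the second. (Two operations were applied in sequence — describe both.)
The transformation is: degraded with moderate additive noise, then transposed (reflected across the top-left ↔ bottom-right diagonal).

Random speckle covers the whole image, including the flat background. Shapes have swapped their row and column positions — what was in the top-right is now in the bottom-left — a diagonal reflection.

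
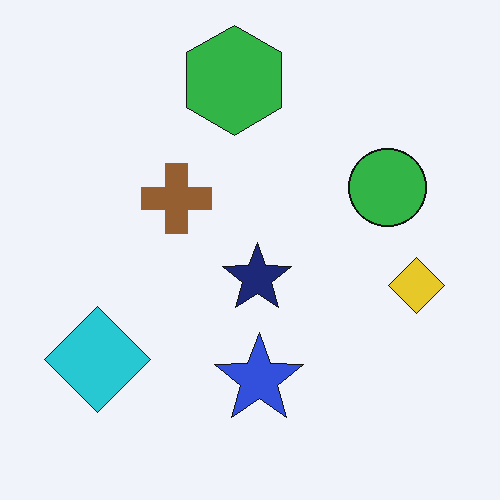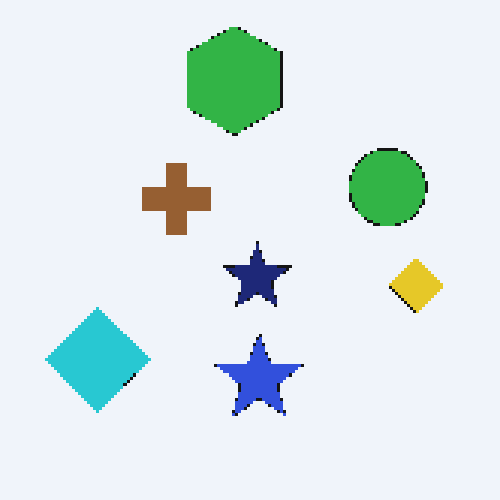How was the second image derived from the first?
It was mildly pixelated.

Shapes are reduced to large square blocks; fine edges and outlines are lost — a downscale-then-upscale (mosaic) effect.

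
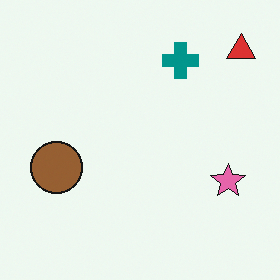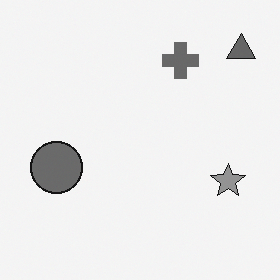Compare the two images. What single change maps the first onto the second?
It was converted to grayscale.

All color is removed — every shape is now a shade of grey.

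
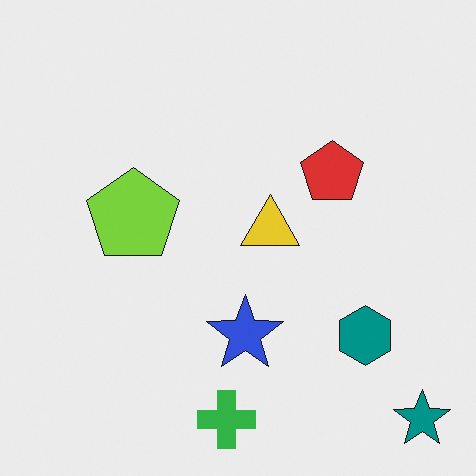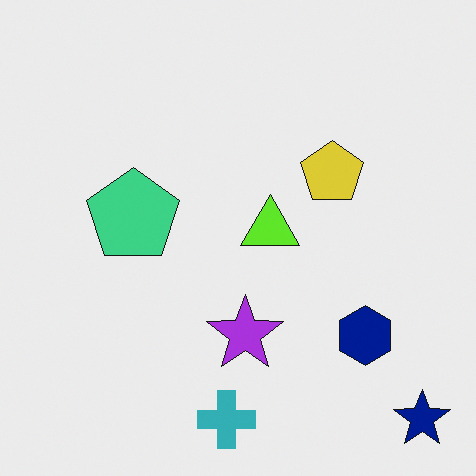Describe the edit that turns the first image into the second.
The second image is the first hue-shifted slightly.

Every shape's color has rotated by the same amount around the hue wheel — a uniform hue shift.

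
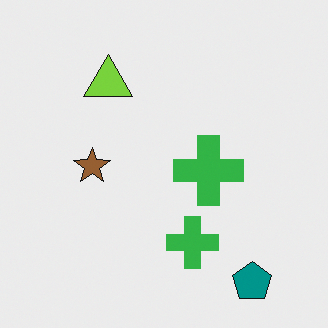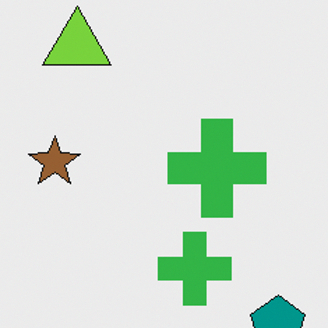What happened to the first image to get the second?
It was cropped to a modestly smaller region and rescaled.

The visible shapes are larger and the field of view is narrower; shapes near the original edges may be partly or wholly outside the frame — a crop-and-rescale.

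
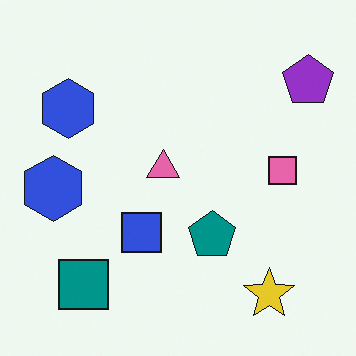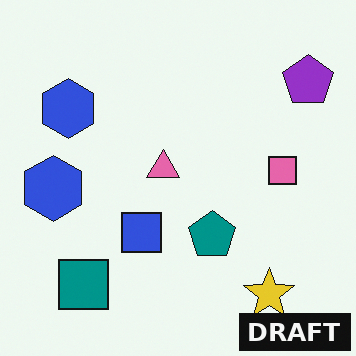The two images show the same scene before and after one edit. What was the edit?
This is the original image watermarked with the text "DRAFT" in the lower-right corner.

A dark label reading "DRAFT" appears in the lower-right corner.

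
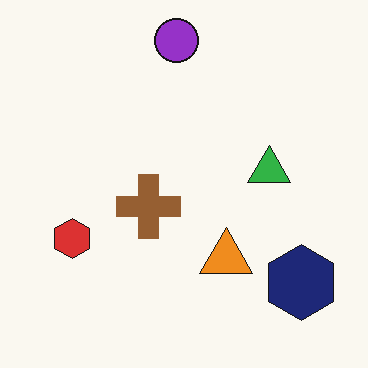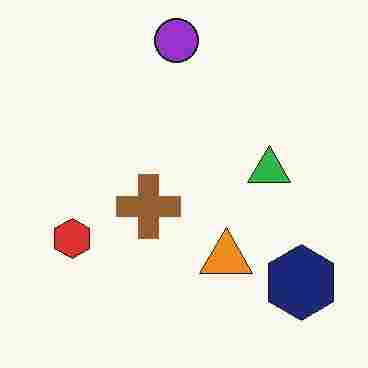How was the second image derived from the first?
Degraded with heavy JPEG compression.

Blocky 8×8 compression artifacts appear around shape edges and the flat background shows ringing — characteristic JPEG degradation.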